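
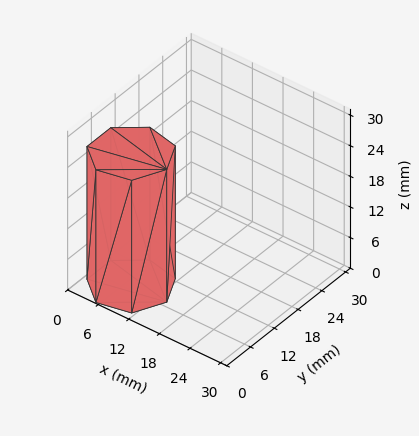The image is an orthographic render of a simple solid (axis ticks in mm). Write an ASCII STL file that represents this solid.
Reading the render: the shape is a regular 7-sided prism (a cylinder approximated with 7 flat sides), circumscribed radius ≈ 7 mm, height ≈ 26 mm (dimensions read to the nearest mm from the axis ticks). For the STL, each face is triangulated and given an outward normal.

solid part
  facet normal 0.0000 0.0000 -1.0000
    outer loop
      vertex 5.4 13.8 0.0
      vertex 11.4 12.5 0.0
      vertex 14.0 7.0 0.0
    endloop
  endfacet
  facet normal 0.0000 0.0000 -1.0000
    outer loop
      vertex 0.7 10.0 0.0
      vertex 5.4 13.8 0.0
      vertex 14.0 7.0 0.0
    endloop
  endfacet
  facet normal 0.0000 0.0000 -1.0000
    outer loop
      vertex 0.7 4.0 0.0
      vertex 0.7 10.0 0.0
      vertex 14.0 7.0 0.0
    endloop
  endfacet
  facet normal 0.0000 0.0000 -1.0000
    outer loop
      vertex 5.4 0.2 0.0
      vertex 0.7 4.0 0.0
      vertex 14.0 7.0 0.0
    endloop
  endfacet
  facet normal 0.0000 0.0000 -1.0000
    outer loop
      vertex 11.4 1.5 0.0
      vertex 5.4 0.2 0.0
      vertex 14.0 7.0 0.0
    endloop
  endfacet
  facet normal 0.0000 0.0000 1.0000
    outer loop
      vertex 14.0 7.0 26.0
      vertex 11.4 12.5 26.0
      vertex 5.4 13.8 26.0
    endloop
  endfacet
  facet normal 0.0000 0.0000 1.0000
    outer loop
      vertex 14.0 7.0 26.0
      vertex 5.4 13.8 26.0
      vertex 0.7 10.0 26.0
    endloop
  endfacet
  facet normal 0.0000 0.0000 1.0000
    outer loop
      vertex 14.0 7.0 26.0
      vertex 0.7 10.0 26.0
      vertex 0.7 4.0 26.0
    endloop
  endfacet
  facet normal 0.0000 0.0000 1.0000
    outer loop
      vertex 14.0 7.0 26.0
      vertex 0.7 4.0 26.0
      vertex 5.4 0.2 26.0
    endloop
  endfacet
  facet normal 0.0000 0.0000 1.0000
    outer loop
      vertex 14.0 7.0 26.0
      vertex 5.4 0.2 26.0
      vertex 11.4 1.5 26.0
    endloop
  endfacet
  facet normal 0.9041 0.4274 0.0000
    outer loop
      vertex 14.0 7.0 0.0
      vertex 11.4 12.5 0.0
      vertex 11.4 12.5 26.0
    endloop
  endfacet
  facet normal 0.9041 0.4274 0.0000
    outer loop
      vertex 14.0 7.0 0.0
      vertex 11.4 12.5 26.0
      vertex 14.0 7.0 26.0
    endloop
  endfacet
  facet normal 0.2118 0.9773 0.0000
    outer loop
      vertex 11.4 12.5 0.0
      vertex 5.4 13.8 0.0
      vertex 5.4 13.8 26.0
    endloop
  endfacet
  facet normal 0.2118 0.9773 0.0000
    outer loop
      vertex 11.4 12.5 0.0
      vertex 5.4 13.8 26.0
      vertex 11.4 12.5 26.0
    endloop
  endfacet
  facet normal -0.6287 0.7776 0.0000
    outer loop
      vertex 5.4 13.8 0.0
      vertex 0.7 10.0 0.0
      vertex 0.7 10.0 26.0
    endloop
  endfacet
  facet normal -0.6287 0.7776 0.0000
    outer loop
      vertex 5.4 13.8 0.0
      vertex 0.7 10.0 26.0
      vertex 5.4 13.8 26.0
    endloop
  endfacet
  facet normal -1.0000 0.0000 0.0000
    outer loop
      vertex 0.7 10.0 0.0
      vertex 0.7 4.0 0.0
      vertex 0.7 4.0 26.0
    endloop
  endfacet
  facet normal -1.0000 0.0000 0.0000
    outer loop
      vertex 0.7 10.0 0.0
      vertex 0.7 4.0 26.0
      vertex 0.7 10.0 26.0
    endloop
  endfacet
  facet normal -0.6287 -0.7776 0.0000
    outer loop
      vertex 0.7 4.0 0.0
      vertex 5.4 0.2 0.0
      vertex 5.4 0.2 26.0
    endloop
  endfacet
  facet normal -0.6287 -0.7776 0.0000
    outer loop
      vertex 0.7 4.0 0.0
      vertex 5.4 0.2 26.0
      vertex 0.7 4.0 26.0
    endloop
  endfacet
  facet normal 0.2118 -0.9773 0.0000
    outer loop
      vertex 5.4 0.2 0.0
      vertex 11.4 1.5 0.0
      vertex 11.4 1.5 26.0
    endloop
  endfacet
  facet normal 0.2118 -0.9773 0.0000
    outer loop
      vertex 5.4 0.2 0.0
      vertex 11.4 1.5 26.0
      vertex 5.4 0.2 26.0
    endloop
  endfacet
  facet normal 0.9041 -0.4274 0.0000
    outer loop
      vertex 11.4 1.5 0.0
      vertex 14.0 7.0 0.0
      vertex 14.0 7.0 26.0
    endloop
  endfacet
  facet normal 0.9041 -0.4274 0.0000
    outer loop
      vertex 11.4 1.5 0.0
      vertex 14.0 7.0 26.0
      vertex 11.4 1.5 26.0
    endloop
  endfacet
endsolid part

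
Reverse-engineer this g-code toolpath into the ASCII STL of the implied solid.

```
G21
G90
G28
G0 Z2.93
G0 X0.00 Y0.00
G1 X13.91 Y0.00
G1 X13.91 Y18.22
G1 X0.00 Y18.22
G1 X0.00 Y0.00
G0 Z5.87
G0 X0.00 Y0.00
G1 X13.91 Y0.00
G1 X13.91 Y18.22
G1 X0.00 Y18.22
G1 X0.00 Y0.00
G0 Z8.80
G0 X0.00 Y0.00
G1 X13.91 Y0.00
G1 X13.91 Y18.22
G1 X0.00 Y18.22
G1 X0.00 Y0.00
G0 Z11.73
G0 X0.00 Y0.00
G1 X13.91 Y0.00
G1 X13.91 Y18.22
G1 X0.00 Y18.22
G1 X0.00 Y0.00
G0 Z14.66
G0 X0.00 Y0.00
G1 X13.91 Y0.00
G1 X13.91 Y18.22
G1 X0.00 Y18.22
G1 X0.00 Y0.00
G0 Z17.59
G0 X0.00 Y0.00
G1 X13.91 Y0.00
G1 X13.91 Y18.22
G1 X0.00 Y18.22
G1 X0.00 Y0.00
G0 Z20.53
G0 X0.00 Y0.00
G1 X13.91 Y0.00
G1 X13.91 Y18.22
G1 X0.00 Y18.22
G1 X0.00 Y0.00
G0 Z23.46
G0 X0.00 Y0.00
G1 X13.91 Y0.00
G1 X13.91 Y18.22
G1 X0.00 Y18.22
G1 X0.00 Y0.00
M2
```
solid part
  facet normal 0.0000 0.0000 -1.0000
    outer loop
      vertex 13.91 18.22 0.00
      vertex 13.91 0.00 0.00
      vertex 0.00 0.00 0.00
    endloop
  endfacet
  facet normal 0.0000 0.0000 -1.0000
    outer loop
      vertex 0.00 18.22 0.00
      vertex 13.91 18.22 0.00
      vertex 0.00 0.00 0.00
    endloop
  endfacet
  facet normal 0.0000 0.0000 1.0000
    outer loop
      vertex 0.00 0.00 23.46
      vertex 13.91 0.00 23.46
      vertex 13.91 18.22 23.46
    endloop
  endfacet
  facet normal 0.0000 0.0000 1.0000
    outer loop
      vertex 0.00 0.00 23.46
      vertex 13.91 18.22 23.46
      vertex 0.00 18.22 23.46
    endloop
  endfacet
  facet normal 0.0000 -1.0000 0.0000
    outer loop
      vertex 0.00 0.00 0.00
      vertex 13.91 0.00 0.00
      vertex 13.91 0.00 23.46
    endloop
  endfacet
  facet normal 0.0000 -1.0000 0.0000
    outer loop
      vertex 0.00 0.00 0.00
      vertex 13.91 0.00 23.46
      vertex 0.00 0.00 23.46
    endloop
  endfacet
  facet normal 0.0000 1.0000 0.0000
    outer loop
      vertex 13.91 18.22 23.46
      vertex 13.91 18.22 0.00
      vertex 0.00 18.22 0.00
    endloop
  endfacet
  facet normal 0.0000 1.0000 0.0000
    outer loop
      vertex 0.00 18.22 23.46
      vertex 13.91 18.22 23.46
      vertex 0.00 18.22 0.00
    endloop
  endfacet
  facet normal -1.0000 0.0000 0.0000
    outer loop
      vertex 0.00 18.22 23.46
      vertex 0.00 18.22 0.00
      vertex 0.00 0.00 0.00
    endloop
  endfacet
  facet normal -1.0000 0.0000 0.0000
    outer loop
      vertex 0.00 0.00 23.46
      vertex 0.00 18.22 23.46
      vertex 0.00 0.00 0.00
    endloop
  endfacet
  facet normal 1.0000 0.0000 0.0000
    outer loop
      vertex 13.91 0.00 0.00
      vertex 13.91 18.22 0.00
      vertex 13.91 18.22 23.46
    endloop
  endfacet
  facet normal 1.0000 0.0000 0.0000
    outer loop
      vertex 13.91 0.00 0.00
      vertex 13.91 18.22 23.46
      vertex 13.91 0.00 23.46
    endloop
  endfacet
endsolid part

The G0 Z moves step by Δz≈2.93 mm. Every layer's G1 loop is the same polygon, so the solid is a straight extrusion of it from z=0 to z≈23.5. Closing with flat bottom and top caps and triangulating gives 12 facets — a rectangular box, roughly 13.9 × 18.2 mm footprint and 23.5 mm tall.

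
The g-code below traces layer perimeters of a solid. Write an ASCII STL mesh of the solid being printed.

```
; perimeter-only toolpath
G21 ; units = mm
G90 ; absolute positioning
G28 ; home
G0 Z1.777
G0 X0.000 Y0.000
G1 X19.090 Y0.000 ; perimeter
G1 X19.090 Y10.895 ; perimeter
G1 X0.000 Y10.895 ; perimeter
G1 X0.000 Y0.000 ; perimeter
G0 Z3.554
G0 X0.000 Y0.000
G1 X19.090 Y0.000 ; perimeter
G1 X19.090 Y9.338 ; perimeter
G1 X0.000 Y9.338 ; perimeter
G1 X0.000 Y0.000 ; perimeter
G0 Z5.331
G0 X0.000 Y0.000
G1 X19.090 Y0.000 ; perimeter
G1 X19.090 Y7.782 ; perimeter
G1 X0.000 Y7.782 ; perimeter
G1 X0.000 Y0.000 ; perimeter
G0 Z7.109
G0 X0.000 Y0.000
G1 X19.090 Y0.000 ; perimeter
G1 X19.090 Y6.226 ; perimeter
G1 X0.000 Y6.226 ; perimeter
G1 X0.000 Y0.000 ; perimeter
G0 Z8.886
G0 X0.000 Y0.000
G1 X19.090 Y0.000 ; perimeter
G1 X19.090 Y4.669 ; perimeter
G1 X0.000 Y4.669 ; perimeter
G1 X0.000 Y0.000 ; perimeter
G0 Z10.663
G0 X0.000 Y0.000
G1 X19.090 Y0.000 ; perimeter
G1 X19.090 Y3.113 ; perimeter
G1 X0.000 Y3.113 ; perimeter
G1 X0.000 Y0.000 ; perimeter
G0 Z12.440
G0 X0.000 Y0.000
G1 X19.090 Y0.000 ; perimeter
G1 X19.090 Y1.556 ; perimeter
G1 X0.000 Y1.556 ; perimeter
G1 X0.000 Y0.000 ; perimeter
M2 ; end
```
solid part
  facet normal 0.0000 0.0000 -1.0000
    outer loop
      vertex 19.090 12.451 0.000
      vertex 19.090 0.000 0.000
      vertex 0.000 0.000 0.000
    endloop
  endfacet
  facet normal 0.0000 0.0000 -1.0000
    outer loop
      vertex 0.000 12.451 0.000
      vertex 19.090 12.451 0.000
      vertex 0.000 0.000 0.000
    endloop
  endfacet
  facet normal 0.0000 -1.0000 0.0000
    outer loop
      vertex 0.000 0.000 0.000
      vertex 19.090 0.000 0.000
      vertex 19.090 0.000 14.217
    endloop
  endfacet
  facet normal 0.0000 -1.0000 0.0000
    outer loop
      vertex 0.000 0.000 0.000
      vertex 19.090 0.000 14.217
      vertex 0.000 0.000 14.217
    endloop
  endfacet
  facet normal 0.0000 0.7523 0.6588
    outer loop
      vertex 0.000 0.000 14.217
      vertex 19.090 0.000 14.217
      vertex 19.090 12.451 0.000
    endloop
  endfacet
  facet normal 0.0000 0.7523 0.6588
    outer loop
      vertex 0.000 0.000 14.217
      vertex 19.090 12.451 0.000
      vertex 0.000 12.451 0.000
    endloop
  endfacet
  facet normal -1.0000 0.0000 0.0000
    outer loop
      vertex 0.000 0.000 14.217
      vertex 0.000 12.451 0.000
      vertex 0.000 0.000 0.000
    endloop
  endfacet
  facet normal 1.0000 0.0000 0.0000
    outer loop
      vertex 19.090 0.000 0.000
      vertex 19.090 12.451 0.000
      vertex 19.090 0.000 14.217
    endloop
  endfacet
endsolid part

The G0 Z moves step by Δz≈1.777 mm. The G1 loops shrink linearly with z, so the solid tapers from its base footprint up to z≈14.2. Closing with a flat bottom cap and the tapered top and triangulating gives 8 facets — a wedge (ramp): 19.1 × 12.5 mm base, rising to 14.2 mm along the y=0 edge and sloping linearly to z=0 at y=12.5.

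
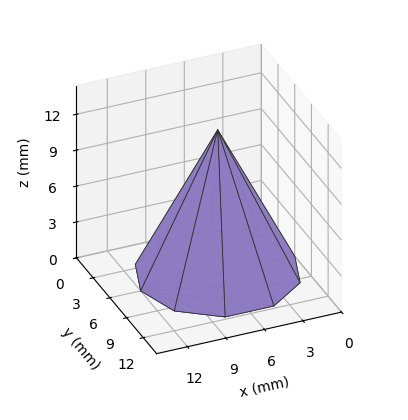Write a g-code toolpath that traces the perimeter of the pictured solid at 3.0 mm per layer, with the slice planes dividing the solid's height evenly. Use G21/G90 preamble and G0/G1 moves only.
Reading the render: the shape is a regular 10-sided pyramid, base circumscribed radius ≈ 6 mm, apex at z ≈ 12 mm (dimensions read to the nearest mm from the axis ticks). For the g-code, the solid's height is divided into equal slices at the stated Δz and each level perimeter traced with G1 moves after a G0 lift.

; perimeter-only toolpath
G21 ; units = mm
G90 ; absolute positioning
G28 ; home
; layer 1
G0 Z3.0
G0 X10.5 Y6.0
G1 X9.7 Y8.6
G1 X7.4 Y10.3
G1 X4.6 Y10.3
G1 X2.3 Y8.6
G1 X1.5 Y6.0
G1 X2.3 Y3.4
G1 X4.6 Y1.7
G1 X7.4 Y1.7
G1 X9.7 Y3.4
G1 X10.5 Y6.0
; layer 2
G0 Z6.0
G0 X9.0 Y6.0
G1 X8.4 Y7.8
G1 X7.0 Y8.8
G1 X5.0 Y8.8
G1 X3.5 Y7.8
G1 X3.0 Y6.0
G1 X3.5 Y4.2
G1 X5.0 Y3.1
G1 X7.0 Y3.1
G1 X8.4 Y4.2
G1 X9.0 Y6.0
; layer 3
G0 Z9.0
G0 X7.5 Y6.0
G1 X7.2 Y6.9
G1 X6.5 Y7.4
G1 X5.5 Y7.4
G1 X4.8 Y6.9
G1 X4.5 Y6.0
G1 X4.8 Y5.1
G1 X5.5 Y4.6
G1 X6.5 Y4.6
G1 X7.2 Y5.1
G1 X7.5 Y6.0
M2 ; end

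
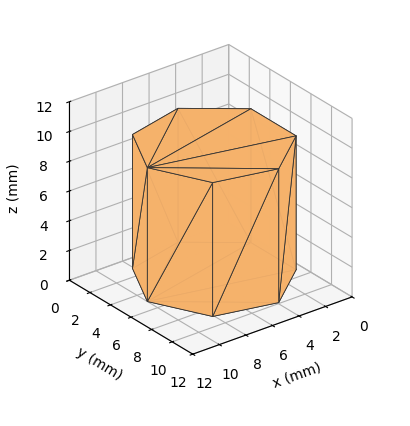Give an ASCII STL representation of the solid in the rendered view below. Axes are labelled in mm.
Reading the render: the shape is a regular 7-sided prism (a cylinder approximated with 7 flat sides), circumscribed radius ≈ 5 mm, height ≈ 9 mm (dimensions read to the nearest mm from the axis ticks). For the STL, each face is triangulated and given an outward normal.

solid part
  facet normal 0.0000 0.0000 -1.0000
    outer loop
      vertex 3.9 9.9 0.0
      vertex 8.1 8.9 0.0
      vertex 10.0 5.0 0.0
    endloop
  endfacet
  facet normal 0.0000 0.0000 -1.0000
    outer loop
      vertex 0.5 7.2 0.0
      vertex 3.9 9.9 0.0
      vertex 10.0 5.0 0.0
    endloop
  endfacet
  facet normal 0.0000 0.0000 -1.0000
    outer loop
      vertex 0.5 2.8 0.0
      vertex 0.5 7.2 0.0
      vertex 10.0 5.0 0.0
    endloop
  endfacet
  facet normal 0.0000 0.0000 -1.0000
    outer loop
      vertex 3.9 0.1 0.0
      vertex 0.5 2.8 0.0
      vertex 10.0 5.0 0.0
    endloop
  endfacet
  facet normal 0.0000 0.0000 -1.0000
    outer loop
      vertex 8.1 1.1 0.0
      vertex 3.9 0.1 0.0
      vertex 10.0 5.0 0.0
    endloop
  endfacet
  facet normal 0.0000 0.0000 1.0000
    outer loop
      vertex 10.0 5.0 9.0
      vertex 8.1 8.9 9.0
      vertex 3.9 9.9 9.0
    endloop
  endfacet
  facet normal 0.0000 0.0000 1.0000
    outer loop
      vertex 10.0 5.0 9.0
      vertex 3.9 9.9 9.0
      vertex 0.5 7.2 9.0
    endloop
  endfacet
  facet normal 0.0000 0.0000 1.0000
    outer loop
      vertex 10.0 5.0 9.0
      vertex 0.5 7.2 9.0
      vertex 0.5 2.8 9.0
    endloop
  endfacet
  facet normal 0.0000 0.0000 1.0000
    outer loop
      vertex 10.0 5.0 9.0
      vertex 0.5 2.8 9.0
      vertex 3.9 0.1 9.0
    endloop
  endfacet
  facet normal 0.0000 0.0000 1.0000
    outer loop
      vertex 10.0 5.0 9.0
      vertex 3.9 0.1 9.0
      vertex 8.1 1.1 9.0
    endloop
  endfacet
  facet normal 0.8990 0.4380 0.0000
    outer loop
      vertex 10.0 5.0 0.0
      vertex 8.1 8.9 0.0
      vertex 8.1 8.9 9.0
    endloop
  endfacet
  facet normal 0.8990 0.4380 0.0000
    outer loop
      vertex 10.0 5.0 0.0
      vertex 8.1 8.9 9.0
      vertex 10.0 5.0 9.0
    endloop
  endfacet
  facet normal 0.2316 0.9728 0.0000
    outer loop
      vertex 8.1 8.9 0.0
      vertex 3.9 9.9 0.0
      vertex 3.9 9.9 9.0
    endloop
  endfacet
  facet normal 0.2316 0.9728 0.0000
    outer loop
      vertex 8.1 8.9 0.0
      vertex 3.9 9.9 9.0
      vertex 8.1 8.9 9.0
    endloop
  endfacet
  facet normal -0.6219 0.7831 0.0000
    outer loop
      vertex 3.9 9.9 0.0
      vertex 0.5 7.2 0.0
      vertex 0.5 7.2 9.0
    endloop
  endfacet
  facet normal -0.6219 0.7831 0.0000
    outer loop
      vertex 3.9 9.9 0.0
      vertex 0.5 7.2 9.0
      vertex 3.9 9.9 9.0
    endloop
  endfacet
  facet normal -1.0000 0.0000 0.0000
    outer loop
      vertex 0.5 7.2 0.0
      vertex 0.5 2.8 0.0
      vertex 0.5 2.8 9.0
    endloop
  endfacet
  facet normal -1.0000 0.0000 0.0000
    outer loop
      vertex 0.5 7.2 0.0
      vertex 0.5 2.8 9.0
      vertex 0.5 7.2 9.0
    endloop
  endfacet
  facet normal -0.6219 -0.7831 0.0000
    outer loop
      vertex 0.5 2.8 0.0
      vertex 3.9 0.1 0.0
      vertex 3.9 0.1 9.0
    endloop
  endfacet
  facet normal -0.6219 -0.7831 0.0000
    outer loop
      vertex 0.5 2.8 0.0
      vertex 3.9 0.1 9.0
      vertex 0.5 2.8 9.0
    endloop
  endfacet
  facet normal 0.2316 -0.9728 0.0000
    outer loop
      vertex 3.9 0.1 0.0
      vertex 8.1 1.1 0.0
      vertex 8.1 1.1 9.0
    endloop
  endfacet
  facet normal 0.2316 -0.9728 0.0000
    outer loop
      vertex 3.9 0.1 0.0
      vertex 8.1 1.1 9.0
      vertex 3.9 0.1 9.0
    endloop
  endfacet
  facet normal 0.8990 -0.4380 0.0000
    outer loop
      vertex 8.1 1.1 0.0
      vertex 10.0 5.0 0.0
      vertex 10.0 5.0 9.0
    endloop
  endfacet
  facet normal 0.8990 -0.4380 0.0000
    outer loop
      vertex 8.1 1.1 0.0
      vertex 10.0 5.0 9.0
      vertex 8.1 1.1 9.0
    endloop
  endfacet
endsolid part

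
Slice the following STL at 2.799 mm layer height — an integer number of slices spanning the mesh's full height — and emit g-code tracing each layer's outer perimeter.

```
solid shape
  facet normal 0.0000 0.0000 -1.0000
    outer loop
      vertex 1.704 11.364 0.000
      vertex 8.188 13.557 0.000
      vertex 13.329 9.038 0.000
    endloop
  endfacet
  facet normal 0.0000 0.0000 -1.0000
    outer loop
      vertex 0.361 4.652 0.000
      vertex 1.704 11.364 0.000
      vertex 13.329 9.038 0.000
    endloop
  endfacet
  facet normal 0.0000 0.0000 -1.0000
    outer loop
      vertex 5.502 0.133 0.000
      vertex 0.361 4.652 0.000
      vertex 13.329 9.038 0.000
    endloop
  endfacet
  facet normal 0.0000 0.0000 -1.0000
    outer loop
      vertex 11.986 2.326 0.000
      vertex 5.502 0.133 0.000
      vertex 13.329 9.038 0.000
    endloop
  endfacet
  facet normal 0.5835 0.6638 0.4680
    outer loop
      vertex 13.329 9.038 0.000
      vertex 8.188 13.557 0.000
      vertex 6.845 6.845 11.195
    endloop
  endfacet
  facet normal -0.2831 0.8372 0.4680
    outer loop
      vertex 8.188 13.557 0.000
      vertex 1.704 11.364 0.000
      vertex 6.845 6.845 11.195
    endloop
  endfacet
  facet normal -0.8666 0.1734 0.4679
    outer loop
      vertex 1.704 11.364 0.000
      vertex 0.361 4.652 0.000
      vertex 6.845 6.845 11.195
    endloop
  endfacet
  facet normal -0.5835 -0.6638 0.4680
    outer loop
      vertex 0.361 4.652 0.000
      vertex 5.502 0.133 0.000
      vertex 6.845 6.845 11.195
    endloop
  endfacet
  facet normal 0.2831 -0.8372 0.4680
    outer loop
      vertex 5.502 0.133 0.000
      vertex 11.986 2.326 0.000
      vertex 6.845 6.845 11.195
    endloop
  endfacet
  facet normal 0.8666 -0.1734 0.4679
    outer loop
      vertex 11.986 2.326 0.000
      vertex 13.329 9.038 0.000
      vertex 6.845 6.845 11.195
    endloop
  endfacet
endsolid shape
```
; perimeter-only toolpath
G21 ; units = mm
G90 ; absolute positioning
G28 ; home
; layer 1
G0 Z2.799
G0 X11.708 Y8.490
G1 X7.852 Y11.879
G1 X2.989 Y10.234
G1 X1.982 Y5.200
G1 X5.838 Y1.811
G1 X10.701 Y3.456
G1 X11.708 Y8.490
; layer 2
G0 Z5.598
G0 X10.087 Y7.941
G1 X7.517 Y10.201
G1 X4.274 Y9.104
G1 X3.603 Y5.748
G1 X6.173 Y3.489
G1 X9.415 Y4.585
G1 X10.087 Y7.941
; layer 3
G0 Z8.396
G0 X8.466 Y7.393
G1 X7.181 Y8.523
G1 X5.560 Y7.975
G1 X5.224 Y6.297
G1 X6.509 Y5.167
G1 X8.130 Y5.715
G1 X8.466 Y7.393
M2 ; end

The solid is a regular 6-sided pyramid, base circumscribed radius ≈ 6.84 mm, apex at z ≈ 11.2 mm. Slicing at Δz = 2.799 mm — 4 equal slices spanning the solid's height, so layer i sits at z = i·h/4 — gives 3 non-empty perimeters. Each is a 6-segment closed polygon; G0 lifts to the layer z and rapids to the start vertex, then G1 traces the edges. The cross-section shrinks linearly with z (the slice at the apex is degenerate and omitted).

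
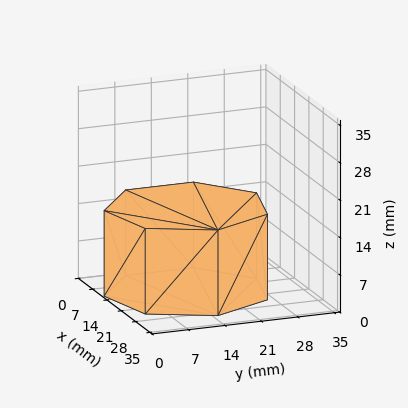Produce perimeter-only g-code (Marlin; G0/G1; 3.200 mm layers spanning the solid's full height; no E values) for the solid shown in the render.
Reading the render: the shape is a regular 7-sided prism (a cylinder approximated with 7 flat sides), circumscribed radius ≈ 15 mm, height ≈ 16 mm (dimensions read to the nearest mm from the axis ticks). For the g-code, the solid's height is divided into equal slices at the stated Δz and each level perimeter traced with G1 moves after a G0 lift.

; perimeter-only toolpath
G21 ; units = mm
G90 ; absolute positioning
G28 ; home
; layer 1
G0 Z3.200
G0 X30.000 Y15.000
G1 X24.352 Y26.727
G1 X11.662 Y29.624
G1 X1.485 Y21.508
G1 X1.485 Y8.492
G1 X11.662 Y0.376
G1 X24.352 Y3.273
G1 X30.000 Y15.000
; layer 2
G0 Z6.400
G0 X30.000 Y15.000
G1 X24.352 Y26.727
G1 X11.662 Y29.624
G1 X1.485 Y21.508
G1 X1.485 Y8.492
G1 X11.662 Y0.376
G1 X24.352 Y3.273
G1 X30.000 Y15.000
; layer 3
G0 Z9.600
G0 X30.000 Y15.000
G1 X24.352 Y26.727
G1 X11.662 Y29.624
G1 X1.485 Y21.508
G1 X1.485 Y8.492
G1 X11.662 Y0.376
G1 X24.352 Y3.273
G1 X30.000 Y15.000
; layer 4
G0 Z12.800
G0 X30.000 Y15.000
G1 X24.352 Y26.727
G1 X11.662 Y29.624
G1 X1.485 Y21.508
G1 X1.485 Y8.492
G1 X11.662 Y0.376
G1 X24.352 Y3.273
G1 X30.000 Y15.000
; layer 5
G0 Z16.000
G0 X30.000 Y15.000
G1 X24.352 Y26.727
G1 X11.662 Y29.624
G1 X1.485 Y21.508
G1 X1.485 Y8.492
G1 X11.662 Y0.376
G1 X24.352 Y3.273
G1 X30.000 Y15.000
M2 ; end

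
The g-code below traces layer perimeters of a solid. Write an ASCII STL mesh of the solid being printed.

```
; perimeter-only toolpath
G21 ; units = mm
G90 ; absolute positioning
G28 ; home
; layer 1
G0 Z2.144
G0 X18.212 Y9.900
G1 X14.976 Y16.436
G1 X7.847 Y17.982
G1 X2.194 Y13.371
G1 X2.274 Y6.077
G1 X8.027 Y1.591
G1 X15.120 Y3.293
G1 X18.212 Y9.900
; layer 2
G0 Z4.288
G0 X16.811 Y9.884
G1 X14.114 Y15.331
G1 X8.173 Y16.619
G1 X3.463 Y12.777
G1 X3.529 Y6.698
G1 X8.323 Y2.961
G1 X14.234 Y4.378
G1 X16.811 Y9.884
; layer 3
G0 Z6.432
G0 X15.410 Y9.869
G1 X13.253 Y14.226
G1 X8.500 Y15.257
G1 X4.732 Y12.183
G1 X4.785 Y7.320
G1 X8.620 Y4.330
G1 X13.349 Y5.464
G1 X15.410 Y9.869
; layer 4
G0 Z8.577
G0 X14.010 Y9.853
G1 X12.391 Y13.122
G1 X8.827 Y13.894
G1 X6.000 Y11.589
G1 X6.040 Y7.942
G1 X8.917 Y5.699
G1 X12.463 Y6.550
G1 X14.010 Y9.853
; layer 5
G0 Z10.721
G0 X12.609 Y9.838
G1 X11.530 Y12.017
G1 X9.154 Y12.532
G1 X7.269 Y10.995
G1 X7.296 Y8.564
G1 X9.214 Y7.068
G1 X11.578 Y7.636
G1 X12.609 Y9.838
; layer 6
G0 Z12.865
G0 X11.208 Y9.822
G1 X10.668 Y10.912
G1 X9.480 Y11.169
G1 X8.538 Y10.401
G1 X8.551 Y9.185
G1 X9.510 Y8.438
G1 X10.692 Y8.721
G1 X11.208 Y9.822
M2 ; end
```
solid part
  facet normal 0.0000 0.0000 -1.0000
    outer loop
      vertex 7.520 19.344 0.000
      vertex 15.837 17.541 0.000
      vertex 19.613 9.915 0.000
    endloop
  endfacet
  facet normal 0.0000 0.0000 -1.0000
    outer loop
      vertex 0.925 13.965 0.000
      vertex 7.520 19.344 0.000
      vertex 19.613 9.915 0.000
    endloop
  endfacet
  facet normal 0.0000 0.0000 -1.0000
    outer loop
      vertex 1.018 5.455 0.000
      vertex 0.925 13.965 0.000
      vertex 19.613 9.915 0.000
    endloop
  endfacet
  facet normal 0.0000 0.0000 -1.0000
    outer loop
      vertex 7.730 0.222 0.000
      vertex 1.018 5.455 0.000
      vertex 19.613 9.915 0.000
    endloop
  endfacet
  facet normal 0.0000 0.0000 -1.0000
    outer loop
      vertex 16.005 2.207 0.000
      vertex 7.730 0.222 0.000
      vertex 19.613 9.915 0.000
    endloop
  endfacet
  facet normal 0.7723 0.3824 0.5073
    outer loop
      vertex 19.613 9.915 0.000
      vertex 15.837 17.541 0.000
      vertex 9.807 9.807 15.009
    endloop
  endfacet
  facet normal 0.1826 0.8422 0.5073
    outer loop
      vertex 15.837 17.541 0.000
      vertex 7.520 19.344 0.000
      vertex 9.807 9.807 15.009
    endloop
  endfacet
  facet normal -0.5447 0.6678 0.5073
    outer loop
      vertex 7.520 19.344 0.000
      vertex 0.925 13.965 0.000
      vertex 9.807 9.807 15.009
    endloop
  endfacet
  facet normal -0.8617 -0.0094 0.5073
    outer loop
      vertex 0.925 13.965 0.000
      vertex 1.018 5.455 0.000
      vertex 9.807 9.807 15.009
    endloop
  endfacet
  facet normal -0.5299 -0.6796 0.5073
    outer loop
      vertex 1.018 5.455 0.000
      vertex 7.730 0.222 0.000
      vertex 9.807 9.807 15.009
    endloop
  endfacet
  facet normal 0.2010 -0.8380 0.5073
    outer loop
      vertex 7.730 0.222 0.000
      vertex 16.005 2.207 0.000
      vertex 9.807 9.807 15.009
    endloop
  endfacet
  facet normal 0.7805 -0.3653 0.5073
    outer loop
      vertex 16.005 2.207 0.000
      vertex 19.613 9.915 0.000
      vertex 9.807 9.807 15.009
    endloop
  endfacet
endsolid part

The G0 Z moves step by Δz≈2.144 mm. The G1 loops shrink linearly with z, so the solid tapers from its base footprint up to z≈15. Closing with a flat bottom cap and the tapered top and triangulating gives 12 facets — a regular 7-sided pyramid, base circumscribed radius ≈ 9.81 mm, apex at z ≈ 15 mm.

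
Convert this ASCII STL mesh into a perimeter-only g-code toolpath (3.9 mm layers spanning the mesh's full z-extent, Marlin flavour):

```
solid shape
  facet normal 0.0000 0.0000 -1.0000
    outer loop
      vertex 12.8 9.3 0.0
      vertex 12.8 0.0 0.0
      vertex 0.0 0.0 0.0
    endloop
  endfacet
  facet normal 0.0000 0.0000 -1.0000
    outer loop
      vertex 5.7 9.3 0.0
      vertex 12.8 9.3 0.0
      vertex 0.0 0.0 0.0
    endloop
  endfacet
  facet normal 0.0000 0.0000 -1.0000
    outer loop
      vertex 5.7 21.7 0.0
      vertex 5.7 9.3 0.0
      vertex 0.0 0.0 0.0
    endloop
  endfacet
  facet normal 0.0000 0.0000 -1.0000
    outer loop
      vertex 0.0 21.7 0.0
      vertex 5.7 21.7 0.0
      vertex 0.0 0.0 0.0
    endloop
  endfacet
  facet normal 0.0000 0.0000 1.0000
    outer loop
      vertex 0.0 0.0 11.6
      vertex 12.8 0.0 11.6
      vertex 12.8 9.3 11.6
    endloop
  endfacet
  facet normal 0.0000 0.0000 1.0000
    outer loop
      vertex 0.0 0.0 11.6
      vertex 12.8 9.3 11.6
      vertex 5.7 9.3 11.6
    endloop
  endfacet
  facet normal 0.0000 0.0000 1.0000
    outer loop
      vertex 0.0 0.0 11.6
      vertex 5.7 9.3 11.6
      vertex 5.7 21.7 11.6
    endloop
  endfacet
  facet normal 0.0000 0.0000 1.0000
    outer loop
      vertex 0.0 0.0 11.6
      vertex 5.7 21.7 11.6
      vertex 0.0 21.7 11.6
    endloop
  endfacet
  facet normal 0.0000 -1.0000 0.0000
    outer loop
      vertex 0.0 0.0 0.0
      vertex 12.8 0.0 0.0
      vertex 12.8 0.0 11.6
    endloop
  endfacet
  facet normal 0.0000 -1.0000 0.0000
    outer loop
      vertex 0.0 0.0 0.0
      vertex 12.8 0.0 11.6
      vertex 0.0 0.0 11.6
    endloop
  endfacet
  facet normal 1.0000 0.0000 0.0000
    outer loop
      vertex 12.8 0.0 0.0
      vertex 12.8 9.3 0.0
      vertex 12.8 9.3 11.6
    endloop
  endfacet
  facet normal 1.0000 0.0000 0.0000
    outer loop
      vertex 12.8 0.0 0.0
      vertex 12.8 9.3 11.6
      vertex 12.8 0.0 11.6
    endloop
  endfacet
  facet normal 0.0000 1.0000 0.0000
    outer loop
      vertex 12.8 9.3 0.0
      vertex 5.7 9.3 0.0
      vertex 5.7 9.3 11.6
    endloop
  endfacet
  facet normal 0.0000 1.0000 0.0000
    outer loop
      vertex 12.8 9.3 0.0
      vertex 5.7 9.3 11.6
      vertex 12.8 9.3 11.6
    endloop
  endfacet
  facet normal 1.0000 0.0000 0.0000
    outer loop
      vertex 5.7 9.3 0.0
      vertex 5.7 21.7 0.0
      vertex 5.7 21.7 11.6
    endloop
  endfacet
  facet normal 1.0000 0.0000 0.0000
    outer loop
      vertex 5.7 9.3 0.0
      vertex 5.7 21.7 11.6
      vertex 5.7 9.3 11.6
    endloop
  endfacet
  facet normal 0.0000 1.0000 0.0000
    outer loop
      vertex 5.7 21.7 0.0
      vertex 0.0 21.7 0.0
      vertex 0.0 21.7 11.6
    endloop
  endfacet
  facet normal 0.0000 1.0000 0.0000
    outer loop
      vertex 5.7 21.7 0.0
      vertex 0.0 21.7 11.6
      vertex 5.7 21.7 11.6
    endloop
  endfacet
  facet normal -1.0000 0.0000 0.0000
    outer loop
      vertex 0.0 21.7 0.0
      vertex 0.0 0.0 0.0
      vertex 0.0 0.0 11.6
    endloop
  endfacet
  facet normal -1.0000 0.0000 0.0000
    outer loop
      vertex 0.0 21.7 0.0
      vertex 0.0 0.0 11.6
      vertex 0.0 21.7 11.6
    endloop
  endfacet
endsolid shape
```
; perimeter-only toolpath
G21 ; units = mm
G90 ; absolute positioning
G28 ; home
; layer 1
G0 Z3.9
G0 X0.0 Y0.0
G1 X12.8 Y0.0
G1 X12.8 Y9.3
G1 X5.7 Y9.3
G1 X5.7 Y21.7
G1 X0.0 Y21.7
G1 X0.0 Y0.0
; layer 2
G0 Z7.7
G0 X0.0 Y0.0
G1 X12.8 Y0.0
G1 X12.8 Y9.3
G1 X5.7 Y9.3
G1 X5.7 Y21.7
G1 X0.0 Y21.7
G1 X0.0 Y0.0
; layer 3
G0 Z11.6
G0 X0.0 Y0.0
G1 X12.8 Y0.0
G1 X12.8 Y9.3
G1 X5.7 Y9.3
G1 X5.7 Y21.7
G1 X0.0 Y21.7
G1 X0.0 Y0.0
M2 ; end

The solid is an L-shaped prism: outer 12.8 × 21.7 mm, arm thicknesses ≈ 9.3 mm (horizontal) and 5.7 mm (vertical), extruded 11.6 mm in z. Slicing at Δz = 3.9 mm — 3 equal slices spanning the solid's height, so layer i sits at z = i·h/3 — gives 3 non-empty perimeters. Each is a 6-segment closed polygon; G0 lifts to the layer z and rapids to the start vertex, then G1 traces the edges.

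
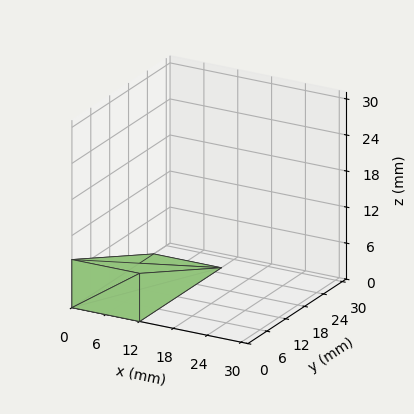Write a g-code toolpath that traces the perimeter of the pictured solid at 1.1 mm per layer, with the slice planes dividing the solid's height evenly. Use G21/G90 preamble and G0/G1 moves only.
Reading the render: the shape is a wedge (ramp): 12 × 26 mm base, rising to 8 mm along the y=0 edge and sloping linearly to z=0 at y=26 (dimensions read to the nearest mm from the axis ticks). For the g-code, the solid's height is divided into equal slices at the stated Δz and each level perimeter traced with G1 moves after a G0 lift.

; perimeter-only toolpath
G21 ; units = mm
G90 ; absolute positioning
G28 ; home
; layer 1
G0 Z1.1
G0 X0.0 Y0.0
G1 X12.0 Y0.0
G1 X12.0 Y22.3
G1 X0.0 Y22.3
G1 X0.0 Y0.0
; layer 2
G0 Z2.3
G0 X0.0 Y0.0
G1 X12.0 Y0.0
G1 X12.0 Y18.6
G1 X0.0 Y18.6
G1 X0.0 Y0.0
; layer 3
G0 Z3.4
G0 X0.0 Y0.0
G1 X12.0 Y0.0
G1 X12.0 Y14.9
G1 X0.0 Y14.9
G1 X0.0 Y0.0
; layer 4
G0 Z4.6
G0 X0.0 Y0.0
G1 X12.0 Y0.0
G1 X12.0 Y11.1
G1 X0.0 Y11.1
G1 X0.0 Y0.0
; layer 5
G0 Z5.7
G0 X0.0 Y0.0
G1 X12.0 Y0.0
G1 X12.0 Y7.4
G1 X0.0 Y7.4
G1 X0.0 Y0.0
; layer 6
G0 Z6.9
G0 X0.0 Y0.0
G1 X12.0 Y0.0
G1 X12.0 Y3.7
G1 X0.0 Y3.7
G1 X0.0 Y0.0
M2 ; end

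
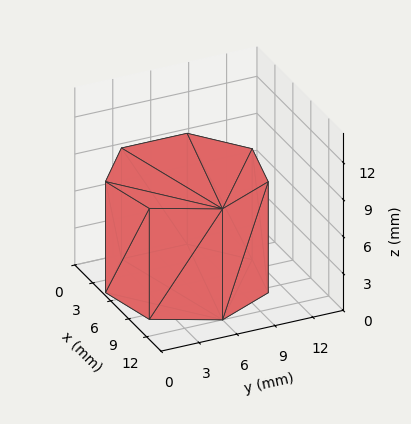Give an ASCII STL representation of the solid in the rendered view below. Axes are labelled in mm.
Reading the render: the shape is a regular 7-sided prism (a cylinder approximated with 7 flat sides), circumscribed radius ≈ 6 mm, height ≈ 9 mm (dimensions read to the nearest mm from the axis ticks). For the STL, each face is triangulated and given an outward normal.

solid part
  facet normal 0.0000 0.0000 -1.0000
    outer loop
      vertex 4.7 11.8 0.0
      vertex 9.7 10.7 0.0
      vertex 12.0 6.0 0.0
    endloop
  endfacet
  facet normal 0.0000 0.0000 -1.0000
    outer loop
      vertex 0.6 8.6 0.0
      vertex 4.7 11.8 0.0
      vertex 12.0 6.0 0.0
    endloop
  endfacet
  facet normal 0.0000 0.0000 -1.0000
    outer loop
      vertex 0.6 3.4 0.0
      vertex 0.6 8.6 0.0
      vertex 12.0 6.0 0.0
    endloop
  endfacet
  facet normal 0.0000 0.0000 -1.0000
    outer loop
      vertex 4.7 0.2 0.0
      vertex 0.6 3.4 0.0
      vertex 12.0 6.0 0.0
    endloop
  endfacet
  facet normal 0.0000 0.0000 -1.0000
    outer loop
      vertex 9.7 1.3 0.0
      vertex 4.7 0.2 0.0
      vertex 12.0 6.0 0.0
    endloop
  endfacet
  facet normal 0.0000 0.0000 1.0000
    outer loop
      vertex 12.0 6.0 9.0
      vertex 9.7 10.7 9.0
      vertex 4.7 11.8 9.0
    endloop
  endfacet
  facet normal 0.0000 0.0000 1.0000
    outer loop
      vertex 12.0 6.0 9.0
      vertex 4.7 11.8 9.0
      vertex 0.6 8.6 9.0
    endloop
  endfacet
  facet normal 0.0000 0.0000 1.0000
    outer loop
      vertex 12.0 6.0 9.0
      vertex 0.6 8.6 9.0
      vertex 0.6 3.4 9.0
    endloop
  endfacet
  facet normal 0.0000 0.0000 1.0000
    outer loop
      vertex 12.0 6.0 9.0
      vertex 0.6 3.4 9.0
      vertex 4.7 0.2 9.0
    endloop
  endfacet
  facet normal 0.0000 0.0000 1.0000
    outer loop
      vertex 12.0 6.0 9.0
      vertex 4.7 0.2 9.0
      vertex 9.7 1.3 9.0
    endloop
  endfacet
  facet normal 0.8982 0.4396 0.0000
    outer loop
      vertex 12.0 6.0 0.0
      vertex 9.7 10.7 0.0
      vertex 9.7 10.7 9.0
    endloop
  endfacet
  facet normal 0.8982 0.4396 0.0000
    outer loop
      vertex 12.0 6.0 0.0
      vertex 9.7 10.7 9.0
      vertex 12.0 6.0 9.0
    endloop
  endfacet
  facet normal 0.2149 0.9766 0.0000
    outer loop
      vertex 9.7 10.7 0.0
      vertex 4.7 11.8 0.0
      vertex 4.7 11.8 9.0
    endloop
  endfacet
  facet normal 0.2149 0.9766 0.0000
    outer loop
      vertex 9.7 10.7 0.0
      vertex 4.7 11.8 9.0
      vertex 9.7 10.7 9.0
    endloop
  endfacet
  facet normal -0.6153 0.7883 0.0000
    outer loop
      vertex 4.7 11.8 0.0
      vertex 0.6 8.6 0.0
      vertex 0.6 8.6 9.0
    endloop
  endfacet
  facet normal -0.6153 0.7883 0.0000
    outer loop
      vertex 4.7 11.8 0.0
      vertex 0.6 8.6 9.0
      vertex 4.7 11.8 9.0
    endloop
  endfacet
  facet normal -1.0000 0.0000 0.0000
    outer loop
      vertex 0.6 8.6 0.0
      vertex 0.6 3.4 0.0
      vertex 0.6 3.4 9.0
    endloop
  endfacet
  facet normal -1.0000 0.0000 0.0000
    outer loop
      vertex 0.6 8.6 0.0
      vertex 0.6 3.4 9.0
      vertex 0.6 8.6 9.0
    endloop
  endfacet
  facet normal -0.6153 -0.7883 0.0000
    outer loop
      vertex 0.6 3.4 0.0
      vertex 4.7 0.2 0.0
      vertex 4.7 0.2 9.0
    endloop
  endfacet
  facet normal -0.6153 -0.7883 0.0000
    outer loop
      vertex 0.6 3.4 0.0
      vertex 4.7 0.2 9.0
      vertex 0.6 3.4 9.0
    endloop
  endfacet
  facet normal 0.2149 -0.9766 0.0000
    outer loop
      vertex 4.7 0.2 0.0
      vertex 9.7 1.3 0.0
      vertex 9.7 1.3 9.0
    endloop
  endfacet
  facet normal 0.2149 -0.9766 0.0000
    outer loop
      vertex 4.7 0.2 0.0
      vertex 9.7 1.3 9.0
      vertex 4.7 0.2 9.0
    endloop
  endfacet
  facet normal 0.8982 -0.4396 0.0000
    outer loop
      vertex 9.7 1.3 0.0
      vertex 12.0 6.0 0.0
      vertex 12.0 6.0 9.0
    endloop
  endfacet
  facet normal 0.8982 -0.4396 0.0000
    outer loop
      vertex 9.7 1.3 0.0
      vertex 12.0 6.0 9.0
      vertex 9.7 1.3 9.0
    endloop
  endfacet
endsolid part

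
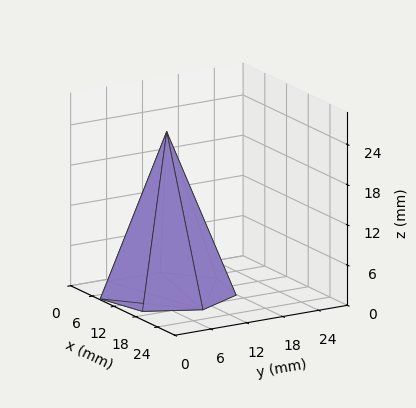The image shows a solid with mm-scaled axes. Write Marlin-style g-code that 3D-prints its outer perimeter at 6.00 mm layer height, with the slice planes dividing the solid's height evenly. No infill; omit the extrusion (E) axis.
Reading the render: the shape is a regular 7-sided pyramid, base circumscribed radius ≈ 10 mm, apex at z ≈ 24 mm (dimensions read to the nearest mm from the axis ticks). For the g-code, the solid's height is divided into equal slices at the stated Δz and each level perimeter traced with G1 moves after a G0 lift.

; perimeter-only toolpath
G21 ; units = mm
G90 ; absolute positioning
G28 ; home
; layer 1
G0 Z6.00
G0 X17.50 Y10.00
G1 X14.67 Y15.87
G1 X8.33 Y17.31
G1 X3.24 Y13.25
G1 X3.24 Y6.75
G1 X8.33 Y2.69
G1 X14.67 Y4.13
G1 X17.50 Y10.00
; layer 2
G0 Z12.00
G0 X15.00 Y10.00
G1 X13.12 Y13.91
G1 X8.88 Y14.88
G1 X5.50 Y12.17
G1 X5.50 Y7.83
G1 X8.88 Y5.12
G1 X13.12 Y6.09
G1 X15.00 Y10.00
; layer 3
G0 Z18.00
G0 X12.50 Y10.00
G1 X11.56 Y11.96
G1 X9.44 Y12.44
G1 X7.75 Y11.09
G1 X7.75 Y8.91
G1 X9.44 Y7.56
G1 X11.56 Y8.04
G1 X12.50 Y10.00
M2 ; end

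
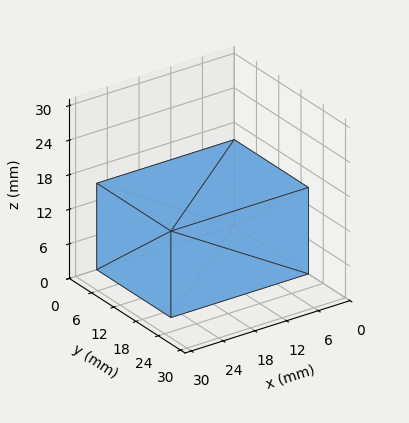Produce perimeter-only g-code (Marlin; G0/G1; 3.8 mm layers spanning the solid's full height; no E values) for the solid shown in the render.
Reading the render: the shape is a rectangular box, roughly 26 × 20 mm footprint and 15 mm tall (dimensions read to the nearest mm from the axis ticks). For the g-code, the solid's height is divided into equal slices at the stated Δz and each level perimeter traced with G1 moves after a G0 lift.

; perimeter-only toolpath
G21 ; units = mm
G90 ; absolute positioning
G28 ; home
; layer 1
G0 Z3.8
G0 X0.0 Y0.0
G1 X26.0 Y0.0
G1 X26.0 Y20.0
G1 X0.0 Y20.0
G1 X0.0 Y0.0
; layer 2
G0 Z7.5
G0 X0.0 Y0.0
G1 X26.0 Y0.0
G1 X26.0 Y20.0
G1 X0.0 Y20.0
G1 X0.0 Y0.0
; layer 3
G0 Z11.2
G0 X0.0 Y0.0
G1 X26.0 Y0.0
G1 X26.0 Y20.0
G1 X0.0 Y20.0
G1 X0.0 Y0.0
; layer 4
G0 Z15.0
G0 X0.0 Y0.0
G1 X26.0 Y0.0
G1 X26.0 Y20.0
G1 X0.0 Y20.0
G1 X0.0 Y0.0
M2 ; end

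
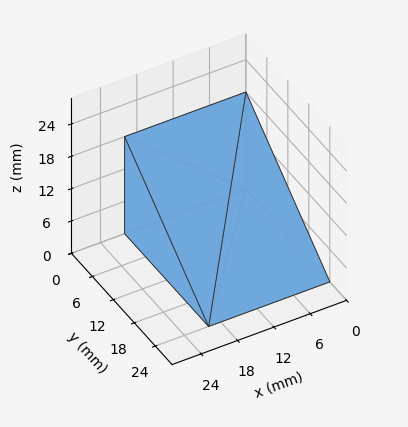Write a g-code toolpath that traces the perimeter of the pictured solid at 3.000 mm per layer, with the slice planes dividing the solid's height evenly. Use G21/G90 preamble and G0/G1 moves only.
Reading the render: the shape is a wedge (ramp): 20 × 24 mm base, rising to 18 mm along the y=0 edge and sloping linearly to z=0 at y=24 (dimensions read to the nearest mm from the axis ticks). For the g-code, the solid's height is divided into equal slices at the stated Δz and each level perimeter traced with G1 moves after a G0 lift.

; perimeter-only toolpath
G21 ; units = mm
G90 ; absolute positioning
G28 ; home
; layer 1
G0 Z3.000
G0 X0.000 Y0.000
G1 X20.000 Y0.000
G1 X20.000 Y20.000
G1 X0.000 Y20.000
G1 X0.000 Y0.000
; layer 2
G0 Z6.000
G0 X0.000 Y0.000
G1 X20.000 Y0.000
G1 X20.000 Y16.000
G1 X0.000 Y16.000
G1 X0.000 Y0.000
; layer 3
G0 Z9.000
G0 X0.000 Y0.000
G1 X20.000 Y0.000
G1 X20.000 Y12.000
G1 X0.000 Y12.000
G1 X0.000 Y0.000
; layer 4
G0 Z12.000
G0 X0.000 Y0.000
G1 X20.000 Y0.000
G1 X20.000 Y8.000
G1 X0.000 Y8.000
G1 X0.000 Y0.000
; layer 5
G0 Z15.000
G0 X0.000 Y0.000
G1 X20.000 Y0.000
G1 X20.000 Y4.000
G1 X0.000 Y4.000
G1 X0.000 Y0.000
M2 ; end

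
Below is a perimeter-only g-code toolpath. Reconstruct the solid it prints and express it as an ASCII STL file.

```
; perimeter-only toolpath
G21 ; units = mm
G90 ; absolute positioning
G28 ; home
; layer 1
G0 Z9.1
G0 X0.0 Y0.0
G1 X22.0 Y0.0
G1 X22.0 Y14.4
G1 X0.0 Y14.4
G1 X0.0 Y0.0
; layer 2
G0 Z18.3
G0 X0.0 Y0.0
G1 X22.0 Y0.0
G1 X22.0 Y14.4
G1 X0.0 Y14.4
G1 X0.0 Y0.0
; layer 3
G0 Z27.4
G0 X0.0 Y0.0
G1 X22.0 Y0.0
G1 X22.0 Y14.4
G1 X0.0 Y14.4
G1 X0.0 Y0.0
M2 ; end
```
solid part
  facet normal 0.0000 0.0000 -1.0000
    outer loop
      vertex 22.0 14.4 0.0
      vertex 22.0 0.0 0.0
      vertex 0.0 0.0 0.0
    endloop
  endfacet
  facet normal 0.0000 0.0000 -1.0000
    outer loop
      vertex 0.0 14.4 0.0
      vertex 22.0 14.4 0.0
      vertex 0.0 0.0 0.0
    endloop
  endfacet
  facet normal 0.0000 0.0000 1.0000
    outer loop
      vertex 0.0 0.0 27.4
      vertex 22.0 0.0 27.4
      vertex 22.0 14.4 27.4
    endloop
  endfacet
  facet normal 0.0000 0.0000 1.0000
    outer loop
      vertex 0.0 0.0 27.4
      vertex 22.0 14.4 27.4
      vertex 0.0 14.4 27.4
    endloop
  endfacet
  facet normal 0.0000 -1.0000 0.0000
    outer loop
      vertex 0.0 0.0 0.0
      vertex 22.0 0.0 0.0
      vertex 22.0 0.0 27.4
    endloop
  endfacet
  facet normal 0.0000 -1.0000 0.0000
    outer loop
      vertex 0.0 0.0 0.0
      vertex 22.0 0.0 27.4
      vertex 0.0 0.0 27.4
    endloop
  endfacet
  facet normal 0.0000 1.0000 0.0000
    outer loop
      vertex 22.0 14.4 27.4
      vertex 22.0 14.4 0.0
      vertex 0.0 14.4 0.0
    endloop
  endfacet
  facet normal 0.0000 1.0000 0.0000
    outer loop
      vertex 0.0 14.4 27.4
      vertex 22.0 14.4 27.4
      vertex 0.0 14.4 0.0
    endloop
  endfacet
  facet normal -1.0000 0.0000 0.0000
    outer loop
      vertex 0.0 14.4 27.4
      vertex 0.0 14.4 0.0
      vertex 0.0 0.0 0.0
    endloop
  endfacet
  facet normal -1.0000 0.0000 0.0000
    outer loop
      vertex 0.0 0.0 27.4
      vertex 0.0 14.4 27.4
      vertex 0.0 0.0 0.0
    endloop
  endfacet
  facet normal 1.0000 0.0000 0.0000
    outer loop
      vertex 22.0 0.0 0.0
      vertex 22.0 14.4 0.0
      vertex 22.0 14.4 27.4
    endloop
  endfacet
  facet normal 1.0000 0.0000 0.0000
    outer loop
      vertex 22.0 0.0 0.0
      vertex 22.0 14.4 27.4
      vertex 22.0 0.0 27.4
    endloop
  endfacet
endsolid part

The G0 Z moves step by Δz≈9.1 mm. Every layer's G1 loop is the same polygon, so the solid is a straight extrusion of it from z=0 to z≈27.4. Closing with flat bottom and top caps and triangulating gives 12 facets — a rectangular box, roughly 22 × 14.4 mm footprint and 27.4 mm tall.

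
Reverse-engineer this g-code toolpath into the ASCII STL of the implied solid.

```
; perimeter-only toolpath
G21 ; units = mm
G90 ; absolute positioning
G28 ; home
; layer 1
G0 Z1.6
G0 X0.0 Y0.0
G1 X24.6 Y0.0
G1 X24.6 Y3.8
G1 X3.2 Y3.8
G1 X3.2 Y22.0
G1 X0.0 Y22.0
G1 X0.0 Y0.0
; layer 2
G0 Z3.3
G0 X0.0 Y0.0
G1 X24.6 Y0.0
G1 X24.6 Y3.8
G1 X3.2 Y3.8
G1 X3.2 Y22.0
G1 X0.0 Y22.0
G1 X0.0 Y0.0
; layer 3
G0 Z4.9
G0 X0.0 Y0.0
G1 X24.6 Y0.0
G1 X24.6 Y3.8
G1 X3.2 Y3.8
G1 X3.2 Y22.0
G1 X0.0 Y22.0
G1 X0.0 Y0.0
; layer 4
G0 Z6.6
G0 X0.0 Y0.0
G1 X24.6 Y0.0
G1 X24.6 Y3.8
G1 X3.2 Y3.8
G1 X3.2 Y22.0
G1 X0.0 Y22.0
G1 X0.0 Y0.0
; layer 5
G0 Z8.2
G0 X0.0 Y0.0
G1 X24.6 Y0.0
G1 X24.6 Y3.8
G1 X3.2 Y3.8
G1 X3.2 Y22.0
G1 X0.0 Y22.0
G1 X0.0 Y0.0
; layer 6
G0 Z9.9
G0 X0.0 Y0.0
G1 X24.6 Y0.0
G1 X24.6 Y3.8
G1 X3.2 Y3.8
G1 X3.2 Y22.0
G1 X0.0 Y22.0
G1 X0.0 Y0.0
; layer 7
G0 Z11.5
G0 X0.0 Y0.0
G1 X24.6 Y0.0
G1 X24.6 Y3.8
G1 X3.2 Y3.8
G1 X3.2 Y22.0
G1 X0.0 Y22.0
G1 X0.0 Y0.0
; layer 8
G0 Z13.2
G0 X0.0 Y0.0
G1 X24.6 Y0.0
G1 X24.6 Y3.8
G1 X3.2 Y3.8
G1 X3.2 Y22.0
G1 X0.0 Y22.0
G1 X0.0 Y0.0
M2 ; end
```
solid part
  facet normal 0.0000 0.0000 -1.0000
    outer loop
      vertex 24.6 3.8 0.0
      vertex 24.6 0.0 0.0
      vertex 0.0 0.0 0.0
    endloop
  endfacet
  facet normal 0.0000 0.0000 -1.0000
    outer loop
      vertex 3.2 3.8 0.0
      vertex 24.6 3.8 0.0
      vertex 0.0 0.0 0.0
    endloop
  endfacet
  facet normal 0.0000 0.0000 -1.0000
    outer loop
      vertex 3.2 22.0 0.0
      vertex 3.2 3.8 0.0
      vertex 0.0 0.0 0.0
    endloop
  endfacet
  facet normal 0.0000 0.0000 -1.0000
    outer loop
      vertex 0.0 22.0 0.0
      vertex 3.2 22.0 0.0
      vertex 0.0 0.0 0.0
    endloop
  endfacet
  facet normal 0.0000 0.0000 1.0000
    outer loop
      vertex 0.0 0.0 13.2
      vertex 24.6 0.0 13.2
      vertex 24.6 3.8 13.2
    endloop
  endfacet
  facet normal 0.0000 0.0000 1.0000
    outer loop
      vertex 0.0 0.0 13.2
      vertex 24.6 3.8 13.2
      vertex 3.2 3.8 13.2
    endloop
  endfacet
  facet normal 0.0000 0.0000 1.0000
    outer loop
      vertex 0.0 0.0 13.2
      vertex 3.2 3.8 13.2
      vertex 3.2 22.0 13.2
    endloop
  endfacet
  facet normal 0.0000 0.0000 1.0000
    outer loop
      vertex 0.0 0.0 13.2
      vertex 3.2 22.0 13.2
      vertex 0.0 22.0 13.2
    endloop
  endfacet
  facet normal 0.0000 -1.0000 0.0000
    outer loop
      vertex 0.0 0.0 0.0
      vertex 24.6 0.0 0.0
      vertex 24.6 0.0 13.2
    endloop
  endfacet
  facet normal 0.0000 -1.0000 0.0000
    outer loop
      vertex 0.0 0.0 0.0
      vertex 24.6 0.0 13.2
      vertex 0.0 0.0 13.2
    endloop
  endfacet
  facet normal 1.0000 0.0000 0.0000
    outer loop
      vertex 24.6 0.0 0.0
      vertex 24.6 3.8 0.0
      vertex 24.6 3.8 13.2
    endloop
  endfacet
  facet normal 1.0000 0.0000 0.0000
    outer loop
      vertex 24.6 0.0 0.0
      vertex 24.6 3.8 13.2
      vertex 24.6 0.0 13.2
    endloop
  endfacet
  facet normal 0.0000 1.0000 0.0000
    outer loop
      vertex 24.6 3.8 0.0
      vertex 3.2 3.8 0.0
      vertex 3.2 3.8 13.2
    endloop
  endfacet
  facet normal 0.0000 1.0000 0.0000
    outer loop
      vertex 24.6 3.8 0.0
      vertex 3.2 3.8 13.2
      vertex 24.6 3.8 13.2
    endloop
  endfacet
  facet normal 1.0000 0.0000 0.0000
    outer loop
      vertex 3.2 3.8 0.0
      vertex 3.2 22.0 0.0
      vertex 3.2 22.0 13.2
    endloop
  endfacet
  facet normal 1.0000 0.0000 0.0000
    outer loop
      vertex 3.2 3.8 0.0
      vertex 3.2 22.0 13.2
      vertex 3.2 3.8 13.2
    endloop
  endfacet
  facet normal 0.0000 1.0000 0.0000
    outer loop
      vertex 3.2 22.0 0.0
      vertex 0.0 22.0 0.0
      vertex 0.0 22.0 13.2
    endloop
  endfacet
  facet normal 0.0000 1.0000 0.0000
    outer loop
      vertex 3.2 22.0 0.0
      vertex 0.0 22.0 13.2
      vertex 3.2 22.0 13.2
    endloop
  endfacet
  facet normal -1.0000 0.0000 0.0000
    outer loop
      vertex 0.0 22.0 0.0
      vertex 0.0 0.0 0.0
      vertex 0.0 0.0 13.2
    endloop
  endfacet
  facet normal -1.0000 0.0000 0.0000
    outer loop
      vertex 0.0 22.0 0.0
      vertex 0.0 0.0 13.2
      vertex 0.0 22.0 13.2
    endloop
  endfacet
endsolid part

The G0 Z moves step by Δz≈1.6 mm. Every layer's G1 loop is the same polygon, so the solid is a straight extrusion of it from z=0 to z≈13.2. Closing with flat bottom and top caps and triangulating gives 20 facets — an L-shaped prism: outer 24.6 × 22 mm, arm thicknesses ≈ 3.8 mm (horizontal) and 3.2 mm (vertical), extruded 13.2 mm in z.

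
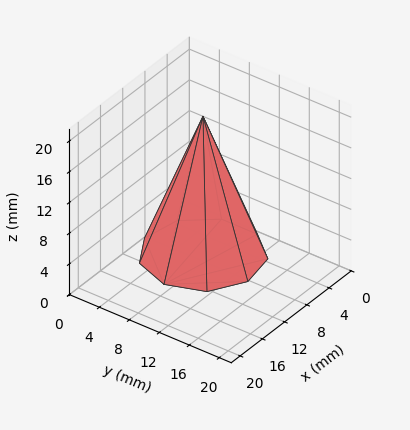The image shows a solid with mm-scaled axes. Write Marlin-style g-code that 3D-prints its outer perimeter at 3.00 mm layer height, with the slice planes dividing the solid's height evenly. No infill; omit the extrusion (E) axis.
Reading the render: the shape is a regular 9-sided pyramid, base circumscribed radius ≈ 7 mm, apex at z ≈ 18 mm (dimensions read to the nearest mm from the axis ticks). For the g-code, the solid's height is divided into equal slices at the stated Δz and each level perimeter traced with G1 moves after a G0 lift.

; perimeter-only toolpath
G21 ; units = mm
G90 ; absolute positioning
G28 ; home
; layer 1
G0 Z3.00
G0 X12.83 Y7.00
G1 X11.47 Y10.75
G1 X8.02 Y12.74
G1 X4.08 Y12.05
G1 X1.52 Y8.99
G1 X1.52 Y5.01
G1 X4.08 Y1.95
G1 X8.02 Y1.26
G1 X11.47 Y3.25
G1 X12.83 Y7.00
; layer 2
G0 Z6.00
G0 X11.67 Y7.00
G1 X10.57 Y10.00
G1 X7.81 Y11.59
G1 X4.67 Y11.04
G1 X2.61 Y8.59
G1 X2.61 Y5.41
G1 X4.67 Y2.96
G1 X7.81 Y2.41
G1 X10.57 Y4.00
G1 X11.67 Y7.00
; layer 3
G0 Z9.00
G0 X10.50 Y7.00
G1 X9.68 Y9.25
G1 X7.61 Y10.45
G1 X5.25 Y10.03
G1 X3.71 Y8.20
G1 X3.71 Y5.80
G1 X5.25 Y3.97
G1 X7.61 Y3.56
G1 X9.68 Y4.75
G1 X10.50 Y7.00
; layer 4
G0 Z12.00
G0 X9.33 Y7.00
G1 X8.79 Y8.50
G1 X7.41 Y9.30
G1 X5.83 Y9.02
G1 X4.81 Y7.80
G1 X4.81 Y6.20
G1 X5.83 Y4.98
G1 X7.41 Y4.70
G1 X8.79 Y5.50
G1 X9.33 Y7.00
; layer 5
G0 Z15.00
G0 X8.17 Y7.00
G1 X7.89 Y7.75
G1 X7.20 Y8.15
G1 X6.42 Y8.01
G1 X5.90 Y7.40
G1 X5.90 Y6.60
G1 X6.42 Y5.99
G1 X7.20 Y5.85
G1 X7.89 Y6.25
G1 X8.17 Y7.00
M2 ; end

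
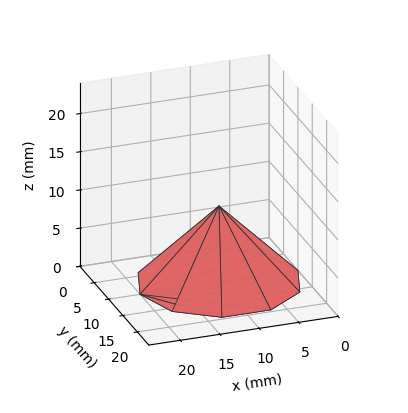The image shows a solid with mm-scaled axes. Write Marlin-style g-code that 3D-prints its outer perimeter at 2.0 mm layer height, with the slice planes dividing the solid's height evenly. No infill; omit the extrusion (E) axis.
Reading the render: the shape is a regular 10-sided pyramid, base circumscribed radius ≈ 10 mm, apex at z ≈ 10 mm (dimensions read to the nearest mm from the axis ticks). For the g-code, the solid's height is divided into equal slices at the stated Δz and each level perimeter traced with G1 moves after a G0 lift.

; perimeter-only toolpath
G21 ; units = mm
G90 ; absolute positioning
G28 ; home
; layer 1
G0 Z2.0
G0 X18.0 Y10.0
G1 X16.5 Y14.7
G1 X12.5 Y17.6
G1 X7.5 Y17.6
G1 X3.5 Y14.7
G1 X2.0 Y10.0
G1 X3.5 Y5.3
G1 X7.5 Y2.4
G1 X12.5 Y2.4
G1 X16.5 Y5.3
G1 X18.0 Y10.0
; layer 2
G0 Z4.0
G0 X16.0 Y10.0
G1 X14.9 Y13.5
G1 X11.9 Y15.7
G1 X8.1 Y15.7
G1 X5.1 Y13.5
G1 X4.0 Y10.0
G1 X5.1 Y6.5
G1 X8.1 Y4.3
G1 X11.9 Y4.3
G1 X14.9 Y6.5
G1 X16.0 Y10.0
; layer 3
G0 Z6.0
G0 X14.0 Y10.0
G1 X13.2 Y12.4
G1 X11.2 Y13.8
G1 X8.8 Y13.8
G1 X6.8 Y12.4
G1 X6.0 Y10.0
G1 X6.8 Y7.6
G1 X8.8 Y6.2
G1 X11.2 Y6.2
G1 X13.2 Y7.6
G1 X14.0 Y10.0
; layer 4
G0 Z8.0
G0 X12.0 Y10.0
G1 X11.6 Y11.2
G1 X10.6 Y11.9
G1 X9.4 Y11.9
G1 X8.4 Y11.2
G1 X8.0 Y10.0
G1 X8.4 Y8.8
G1 X9.4 Y8.1
G1 X10.6 Y8.1
G1 X11.6 Y8.8
G1 X12.0 Y10.0
M2 ; end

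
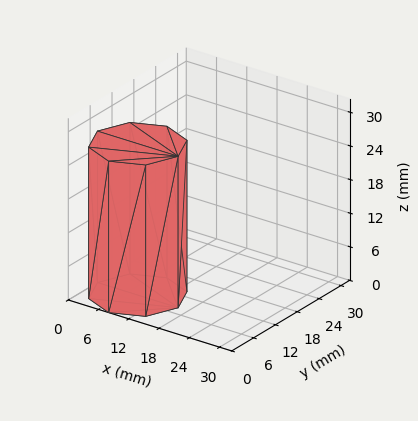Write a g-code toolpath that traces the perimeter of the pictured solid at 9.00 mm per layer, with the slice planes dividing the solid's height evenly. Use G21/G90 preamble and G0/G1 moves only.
Reading the render: the shape is a regular 8-sided prism (a cylinder approximated with 8 flat sides), circumscribed radius ≈ 8 mm, height ≈ 27 mm (dimensions read to the nearest mm from the axis ticks). For the g-code, the solid's height is divided into equal slices at the stated Δz and each level perimeter traced with G1 moves after a G0 lift.

; perimeter-only toolpath
G21 ; units = mm
G90 ; absolute positioning
G28 ; home
; layer 1
G0 Z9.00
G0 X16.00 Y8.00
G1 X13.66 Y13.66
G1 X8.00 Y16.00
G1 X2.34 Y13.66
G1 X0.00 Y8.00
G1 X2.34 Y2.34
G1 X8.00 Y0.00
G1 X13.66 Y2.34
G1 X16.00 Y8.00
; layer 2
G0 Z18.00
G0 X16.00 Y8.00
G1 X13.66 Y13.66
G1 X8.00 Y16.00
G1 X2.34 Y13.66
G1 X0.00 Y8.00
G1 X2.34 Y2.34
G1 X8.00 Y0.00
G1 X13.66 Y2.34
G1 X16.00 Y8.00
; layer 3
G0 Z27.00
G0 X16.00 Y8.00
G1 X13.66 Y13.66
G1 X8.00 Y16.00
G1 X2.34 Y13.66
G1 X0.00 Y8.00
G1 X2.34 Y2.34
G1 X8.00 Y0.00
G1 X13.66 Y2.34
G1 X16.00 Y8.00
M2 ; end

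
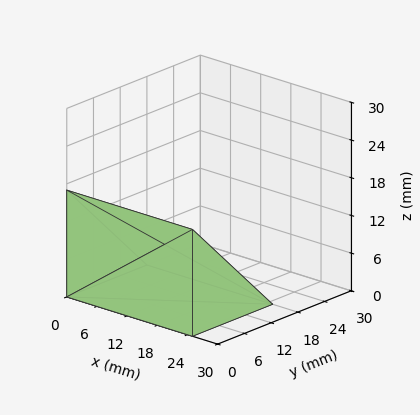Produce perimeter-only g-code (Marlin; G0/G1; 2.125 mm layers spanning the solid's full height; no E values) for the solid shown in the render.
Reading the render: the shape is a wedge (ramp): 25 × 18 mm base, rising to 17 mm along the y=0 edge and sloping linearly to z=0 at y=18 (dimensions read to the nearest mm from the axis ticks). For the g-code, the solid's height is divided into equal slices at the stated Δz and each level perimeter traced with G1 moves after a G0 lift.

; perimeter-only toolpath
G21 ; units = mm
G90 ; absolute positioning
G28 ; home
; layer 1
G0 Z2.125
G0 X0.000 Y0.000
G1 X25.000 Y0.000
G1 X25.000 Y15.750
G1 X0.000 Y15.750
G1 X0.000 Y0.000
; layer 2
G0 Z4.250
G0 X0.000 Y0.000
G1 X25.000 Y0.000
G1 X25.000 Y13.500
G1 X0.000 Y13.500
G1 X0.000 Y0.000
; layer 3
G0 Z6.375
G0 X0.000 Y0.000
G1 X25.000 Y0.000
G1 X25.000 Y11.250
G1 X0.000 Y11.250
G1 X0.000 Y0.000
; layer 4
G0 Z8.500
G0 X0.000 Y0.000
G1 X25.000 Y0.000
G1 X25.000 Y9.000
G1 X0.000 Y9.000
G1 X0.000 Y0.000
; layer 5
G0 Z10.625
G0 X0.000 Y0.000
G1 X25.000 Y0.000
G1 X25.000 Y6.750
G1 X0.000 Y6.750
G1 X0.000 Y0.000
; layer 6
G0 Z12.750
G0 X0.000 Y0.000
G1 X25.000 Y0.000
G1 X25.000 Y4.500
G1 X0.000 Y4.500
G1 X0.000 Y0.000
; layer 7
G0 Z14.875
G0 X0.000 Y0.000
G1 X25.000 Y0.000
G1 X25.000 Y2.250
G1 X0.000 Y2.250
G1 X0.000 Y0.000
M2 ; end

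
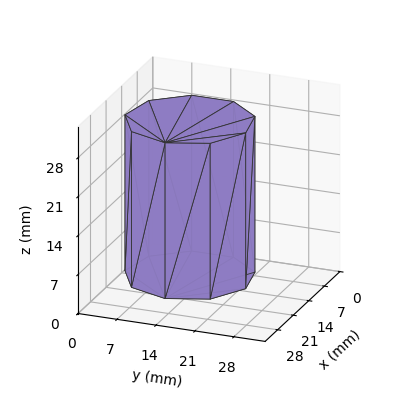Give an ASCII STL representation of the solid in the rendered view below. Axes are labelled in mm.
Reading the render: the shape is a regular 9-sided prism (a cylinder approximated with 9 flat sides), circumscribed radius ≈ 11 mm, height ≈ 28 mm (dimensions read to the nearest mm from the axis ticks). For the STL, each face is triangulated and given an outward normal.

solid part
  facet normal 0.0000 0.0000 -1.0000
    outer loop
      vertex 12.910 21.833 0.000
      vertex 19.426 18.071 0.000
      vertex 22.000 11.000 0.000
    endloop
  endfacet
  facet normal 0.0000 0.0000 -1.0000
    outer loop
      vertex 5.500 20.526 0.000
      vertex 12.910 21.833 0.000
      vertex 22.000 11.000 0.000
    endloop
  endfacet
  facet normal 0.0000 0.0000 -1.0000
    outer loop
      vertex 0.663 14.762 0.000
      vertex 5.500 20.526 0.000
      vertex 22.000 11.000 0.000
    endloop
  endfacet
  facet normal 0.0000 0.0000 -1.0000
    outer loop
      vertex 0.663 7.238 0.000
      vertex 0.663 14.762 0.000
      vertex 22.000 11.000 0.000
    endloop
  endfacet
  facet normal 0.0000 0.0000 -1.0000
    outer loop
      vertex 5.500 1.474 0.000
      vertex 0.663 7.238 0.000
      vertex 22.000 11.000 0.000
    endloop
  endfacet
  facet normal 0.0000 0.0000 -1.0000
    outer loop
      vertex 12.910 0.167 0.000
      vertex 5.500 1.474 0.000
      vertex 22.000 11.000 0.000
    endloop
  endfacet
  facet normal 0.0000 0.0000 -1.0000
    outer loop
      vertex 19.426 3.929 0.000
      vertex 12.910 0.167 0.000
      vertex 22.000 11.000 0.000
    endloop
  endfacet
  facet normal 0.0000 0.0000 1.0000
    outer loop
      vertex 22.000 11.000 28.000
      vertex 19.426 18.071 28.000
      vertex 12.910 21.833 28.000
    endloop
  endfacet
  facet normal 0.0000 0.0000 1.0000
    outer loop
      vertex 22.000 11.000 28.000
      vertex 12.910 21.833 28.000
      vertex 5.500 20.526 28.000
    endloop
  endfacet
  facet normal 0.0000 0.0000 1.0000
    outer loop
      vertex 22.000 11.000 28.000
      vertex 5.500 20.526 28.000
      vertex 0.663 14.762 28.000
    endloop
  endfacet
  facet normal 0.0000 0.0000 1.0000
    outer loop
      vertex 22.000 11.000 28.000
      vertex 0.663 14.762 28.000
      vertex 0.663 7.238 28.000
    endloop
  endfacet
  facet normal 0.0000 0.0000 1.0000
    outer loop
      vertex 22.000 11.000 28.000
      vertex 0.663 7.238 28.000
      vertex 5.500 1.474 28.000
    endloop
  endfacet
  facet normal 0.0000 0.0000 1.0000
    outer loop
      vertex 22.000 11.000 28.000
      vertex 5.500 1.474 28.000
      vertex 12.910 0.167 28.000
    endloop
  endfacet
  facet normal 0.0000 0.0000 1.0000
    outer loop
      vertex 22.000 11.000 28.000
      vertex 12.910 0.167 28.000
      vertex 19.426 3.929 28.000
    endloop
  endfacet
  facet normal 0.9397 0.3421 0.0000
    outer loop
      vertex 22.000 11.000 0.000
      vertex 19.426 18.071 0.000
      vertex 19.426 18.071 28.000
    endloop
  endfacet
  facet normal 0.9397 0.3421 0.0000
    outer loop
      vertex 22.000 11.000 0.000
      vertex 19.426 18.071 28.000
      vertex 22.000 11.000 28.000
    endloop
  endfacet
  facet normal 0.5000 0.8660 0.0000
    outer loop
      vertex 19.426 18.071 0.000
      vertex 12.910 21.833 0.000
      vertex 12.910 21.833 28.000
    endloop
  endfacet
  facet normal 0.5000 0.8660 0.0000
    outer loop
      vertex 19.426 18.071 0.000
      vertex 12.910 21.833 28.000
      vertex 19.426 18.071 28.000
    endloop
  endfacet
  facet normal -0.1737 0.9848 0.0000
    outer loop
      vertex 12.910 21.833 0.000
      vertex 5.500 20.526 0.000
      vertex 5.500 20.526 28.000
    endloop
  endfacet
  facet normal -0.1737 0.9848 0.0000
    outer loop
      vertex 12.910 21.833 0.000
      vertex 5.500 20.526 28.000
      vertex 12.910 21.833 28.000
    endloop
  endfacet
  facet normal -0.7660 0.6428 0.0000
    outer loop
      vertex 5.500 20.526 0.000
      vertex 0.663 14.762 0.000
      vertex 0.663 14.762 28.000
    endloop
  endfacet
  facet normal -0.7660 0.6428 0.0000
    outer loop
      vertex 5.500 20.526 0.000
      vertex 0.663 14.762 28.000
      vertex 5.500 20.526 28.000
    endloop
  endfacet
  facet normal -1.0000 0.0000 0.0000
    outer loop
      vertex 0.663 14.762 0.000
      vertex 0.663 7.238 0.000
      vertex 0.663 7.238 28.000
    endloop
  endfacet
  facet normal -1.0000 0.0000 0.0000
    outer loop
      vertex 0.663 14.762 0.000
      vertex 0.663 7.238 28.000
      vertex 0.663 14.762 28.000
    endloop
  endfacet
  facet normal -0.7660 -0.6428 0.0000
    outer loop
      vertex 0.663 7.238 0.000
      vertex 5.500 1.474 0.000
      vertex 5.500 1.474 28.000
    endloop
  endfacet
  facet normal -0.7660 -0.6428 0.0000
    outer loop
      vertex 0.663 7.238 0.000
      vertex 5.500 1.474 28.000
      vertex 0.663 7.238 28.000
    endloop
  endfacet
  facet normal -0.1737 -0.9848 0.0000
    outer loop
      vertex 5.500 1.474 0.000
      vertex 12.910 0.167 0.000
      vertex 12.910 0.167 28.000
    endloop
  endfacet
  facet normal -0.1737 -0.9848 0.0000
    outer loop
      vertex 5.500 1.474 0.000
      vertex 12.910 0.167 28.000
      vertex 5.500 1.474 28.000
    endloop
  endfacet
  facet normal 0.5000 -0.8660 0.0000
    outer loop
      vertex 12.910 0.167 0.000
      vertex 19.426 3.929 0.000
      vertex 19.426 3.929 28.000
    endloop
  endfacet
  facet normal 0.5000 -0.8660 0.0000
    outer loop
      vertex 12.910 0.167 0.000
      vertex 19.426 3.929 28.000
      vertex 12.910 0.167 28.000
    endloop
  endfacet
  facet normal 0.9397 -0.3421 0.0000
    outer loop
      vertex 19.426 3.929 0.000
      vertex 22.000 11.000 0.000
      vertex 22.000 11.000 28.000
    endloop
  endfacet
  facet normal 0.9397 -0.3421 0.0000
    outer loop
      vertex 19.426 3.929 0.000
      vertex 22.000 11.000 28.000
      vertex 19.426 3.929 28.000
    endloop
  endfacet
endsolid part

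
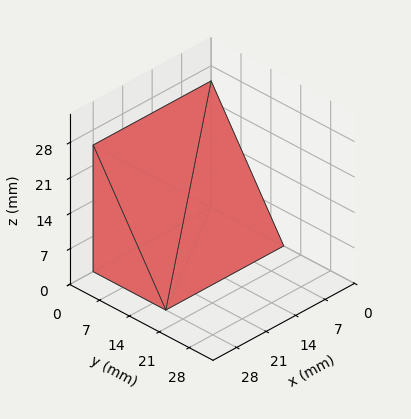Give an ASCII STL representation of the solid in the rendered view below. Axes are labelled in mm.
Reading the render: the shape is a wedge (ramp): 28 × 17 mm base, rising to 25 mm along the y=0 edge and sloping linearly to z=0 at y=17 (dimensions read to the nearest mm from the axis ticks). For the STL, each face is triangulated and given an outward normal.

solid part
  facet normal 0.0000 0.0000 -1.0000
    outer loop
      vertex 28.0 17.0 0.0
      vertex 28.0 0.0 0.0
      vertex 0.0 0.0 0.0
    endloop
  endfacet
  facet normal 0.0000 0.0000 -1.0000
    outer loop
      vertex 0.0 17.0 0.0
      vertex 28.0 17.0 0.0
      vertex 0.0 0.0 0.0
    endloop
  endfacet
  facet normal 0.0000 -1.0000 0.0000
    outer loop
      vertex 0.0 0.0 0.0
      vertex 28.0 0.0 0.0
      vertex 28.0 0.0 25.0
    endloop
  endfacet
  facet normal 0.0000 -1.0000 0.0000
    outer loop
      vertex 0.0 0.0 0.0
      vertex 28.0 0.0 25.0
      vertex 0.0 0.0 25.0
    endloop
  endfacet
  facet normal 0.0000 0.8269 0.5623
    outer loop
      vertex 0.0 0.0 25.0
      vertex 28.0 0.0 25.0
      vertex 28.0 17.0 0.0
    endloop
  endfacet
  facet normal 0.0000 0.8269 0.5623
    outer loop
      vertex 0.0 0.0 25.0
      vertex 28.0 17.0 0.0
      vertex 0.0 17.0 0.0
    endloop
  endfacet
  facet normal -1.0000 0.0000 0.0000
    outer loop
      vertex 0.0 0.0 25.0
      vertex 0.0 17.0 0.0
      vertex 0.0 0.0 0.0
    endloop
  endfacet
  facet normal 1.0000 0.0000 0.0000
    outer loop
      vertex 28.0 0.0 0.0
      vertex 28.0 17.0 0.0
      vertex 28.0 0.0 25.0
    endloop
  endfacet
endsolid part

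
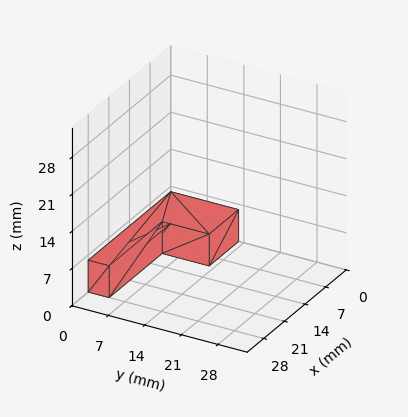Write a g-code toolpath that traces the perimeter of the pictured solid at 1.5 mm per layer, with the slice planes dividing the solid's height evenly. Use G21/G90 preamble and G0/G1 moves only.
Reading the render: the shape is an L-shaped prism: outer 28 × 13 mm, arm thicknesses ≈ 4 mm (horizontal) and 10 mm (vertical), extruded 6 mm in z (dimensions read to the nearest mm from the axis ticks). For the g-code, the solid's height is divided into equal slices at the stated Δz and each level perimeter traced with G1 moves after a G0 lift.

; perimeter-only toolpath
G21 ; units = mm
G90 ; absolute positioning
G28 ; home
; layer 1
G0 Z1.5
G0 X0.0 Y0.0
G1 X28.0 Y0.0
G1 X28.0 Y4.0
G1 X10.0 Y4.0
G1 X10.0 Y13.0
G1 X0.0 Y13.0
G1 X0.0 Y0.0
; layer 2
G0 Z3.0
G0 X0.0 Y0.0
G1 X28.0 Y0.0
G1 X28.0 Y4.0
G1 X10.0 Y4.0
G1 X10.0 Y13.0
G1 X0.0 Y13.0
G1 X0.0 Y0.0
; layer 3
G0 Z4.5
G0 X0.0 Y0.0
G1 X28.0 Y0.0
G1 X28.0 Y4.0
G1 X10.0 Y4.0
G1 X10.0 Y13.0
G1 X0.0 Y13.0
G1 X0.0 Y0.0
; layer 4
G0 Z6.0
G0 X0.0 Y0.0
G1 X28.0 Y0.0
G1 X28.0 Y4.0
G1 X10.0 Y4.0
G1 X10.0 Y13.0
G1 X0.0 Y13.0
G1 X0.0 Y0.0
M2 ; end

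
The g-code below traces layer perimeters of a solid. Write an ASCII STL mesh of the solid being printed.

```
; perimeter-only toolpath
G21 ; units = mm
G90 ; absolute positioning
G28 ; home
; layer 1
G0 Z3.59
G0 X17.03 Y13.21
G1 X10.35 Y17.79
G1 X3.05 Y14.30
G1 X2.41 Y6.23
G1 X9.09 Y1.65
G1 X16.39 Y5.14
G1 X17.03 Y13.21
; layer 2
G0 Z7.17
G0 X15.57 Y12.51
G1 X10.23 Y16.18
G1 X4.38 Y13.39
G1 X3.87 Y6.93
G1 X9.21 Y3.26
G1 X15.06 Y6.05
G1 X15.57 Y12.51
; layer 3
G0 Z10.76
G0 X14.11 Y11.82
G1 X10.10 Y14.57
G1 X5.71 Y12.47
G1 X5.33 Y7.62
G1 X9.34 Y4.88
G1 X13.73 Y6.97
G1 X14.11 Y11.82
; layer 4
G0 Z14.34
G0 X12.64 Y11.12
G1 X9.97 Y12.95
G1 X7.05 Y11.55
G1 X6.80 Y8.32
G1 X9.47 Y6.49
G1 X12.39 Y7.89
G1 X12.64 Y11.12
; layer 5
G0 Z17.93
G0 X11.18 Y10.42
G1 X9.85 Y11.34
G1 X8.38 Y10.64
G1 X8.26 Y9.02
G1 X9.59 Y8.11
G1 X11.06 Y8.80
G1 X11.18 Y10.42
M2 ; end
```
solid part
  facet normal 0.0000 0.0000 -1.0000
    outer loop
      vertex 1.71 15.22 0.00
      vertex 10.48 19.41 0.00
      vertex 18.49 13.91 0.00
    endloop
  endfacet
  facet normal 0.0000 0.0000 -1.0000
    outer loop
      vertex 0.95 5.53 0.00
      vertex 1.71 15.22 0.00
      vertex 18.49 13.91 0.00
    endloop
  endfacet
  facet normal 0.0000 0.0000 -1.0000
    outer loop
      vertex 8.96 0.03 0.00
      vertex 0.95 5.53 0.00
      vertex 18.49 13.91 0.00
    endloop
  endfacet
  facet normal 0.0000 0.0000 -1.0000
    outer loop
      vertex 17.73 4.22 0.00
      vertex 8.96 0.03 0.00
      vertex 18.49 13.91 0.00
    endloop
  endfacet
  facet normal 0.5271 0.7677 0.3645
    outer loop
      vertex 18.49 13.91 0.00
      vertex 10.48 19.41 0.00
      vertex 9.72 9.72 21.51
    endloop
  endfacet
  facet normal -0.4015 0.8403 0.3644
    outer loop
      vertex 10.48 19.41 0.00
      vertex 1.71 15.22 0.00
      vertex 9.72 9.72 21.51
    endloop
  endfacet
  facet normal -0.9284 0.0728 0.3643
    outer loop
      vertex 1.71 15.22 0.00
      vertex 0.95 5.53 0.00
      vertex 9.72 9.72 21.51
    endloop
  endfacet
  facet normal -0.5271 -0.7677 0.3645
    outer loop
      vertex 0.95 5.53 0.00
      vertex 8.96 0.03 0.00
      vertex 9.72 9.72 21.51
    endloop
  endfacet
  facet normal 0.4015 -0.8403 0.3644
    outer loop
      vertex 8.96 0.03 0.00
      vertex 17.73 4.22 0.00
      vertex 9.72 9.72 21.51
    endloop
  endfacet
  facet normal 0.9284 -0.0728 0.3643
    outer loop
      vertex 17.73 4.22 0.00
      vertex 18.49 13.91 0.00
      vertex 9.72 9.72 21.51
    endloop
  endfacet
endsolid part

The G0 Z moves step by Δz≈3.59 mm. The G1 loops shrink linearly with z, so the solid tapers from its base footprint up to z≈21.5. Closing with a flat bottom cap and the tapered top and triangulating gives 10 facets — a regular 6-sided pyramid, base circumscribed radius ≈ 9.72 mm, apex at z ≈ 21.5 mm.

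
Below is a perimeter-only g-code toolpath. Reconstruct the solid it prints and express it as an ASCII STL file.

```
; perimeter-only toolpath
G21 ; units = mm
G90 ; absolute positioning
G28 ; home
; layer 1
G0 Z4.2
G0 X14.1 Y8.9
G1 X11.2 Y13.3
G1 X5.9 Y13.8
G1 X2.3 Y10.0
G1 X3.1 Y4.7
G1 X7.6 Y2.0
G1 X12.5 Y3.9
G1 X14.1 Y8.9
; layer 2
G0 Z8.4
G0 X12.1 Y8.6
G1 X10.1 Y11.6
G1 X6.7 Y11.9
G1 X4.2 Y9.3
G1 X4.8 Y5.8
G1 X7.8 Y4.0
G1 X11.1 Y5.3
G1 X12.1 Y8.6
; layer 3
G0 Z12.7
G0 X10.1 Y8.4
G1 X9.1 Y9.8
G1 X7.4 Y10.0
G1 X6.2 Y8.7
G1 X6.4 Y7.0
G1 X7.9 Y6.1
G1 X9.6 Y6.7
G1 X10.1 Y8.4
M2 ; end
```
solid part
  facet normal 0.0000 0.0000 -1.0000
    outer loop
      vertex 5.2 15.7 0.0
      vertex 12.2 15.1 0.0
      vertex 16.1 9.2 0.0
    endloop
  endfacet
  facet normal 0.0000 0.0000 -1.0000
    outer loop
      vertex 0.4 10.6 0.0
      vertex 5.2 15.7 0.0
      vertex 16.1 9.2 0.0
    endloop
  endfacet
  facet normal 0.0000 0.0000 -1.0000
    outer loop
      vertex 1.4 3.6 0.0
      vertex 0.4 10.6 0.0
      vertex 16.1 9.2 0.0
    endloop
  endfacet
  facet normal 0.0000 0.0000 -1.0000
    outer loop
      vertex 7.4 0.0 0.0
      vertex 1.4 3.6 0.0
      vertex 16.1 9.2 0.0
    endloop
  endfacet
  facet normal 0.0000 0.0000 -1.0000
    outer loop
      vertex 14.0 2.5 0.0
      vertex 7.4 0.0 0.0
      vertex 16.1 9.2 0.0
    endloop
  endfacet
  facet normal 0.7662 0.5064 0.3956
    outer loop
      vertex 16.1 9.2 0.0
      vertex 12.2 15.1 0.0
      vertex 8.1 8.1 16.9
    endloop
  endfacet
  facet normal 0.0784 0.9142 0.3977
    outer loop
      vertex 12.2 15.1 0.0
      vertex 5.2 15.7 0.0
      vertex 8.1 8.1 16.9
    endloop
  endfacet
  facet normal -0.6682 0.6289 0.3975
    outer loop
      vertex 5.2 15.7 0.0
      vertex 0.4 10.6 0.0
      vertex 8.1 8.1 16.9
    endloop
  endfacet
  facet normal -0.9094 -0.1299 0.3951
    outer loop
      vertex 0.4 10.6 0.0
      vertex 1.4 3.6 0.0
      vertex 8.1 8.1 16.9
    endloop
  endfacet
  facet normal -0.4723 -0.7871 0.3968
    outer loop
      vertex 1.4 3.6 0.0
      vertex 7.4 0.0 0.0
      vertex 8.1 8.1 16.9
    endloop
  endfacet
  facet normal 0.3250 -0.8580 0.3978
    outer loop
      vertex 7.4 0.0 0.0
      vertex 14.0 2.5 0.0
      vertex 8.1 8.1 16.9
    endloop
  endfacet
  facet normal 0.8759 -0.2745 0.3968
    outer loop
      vertex 14.0 2.5 0.0
      vertex 16.1 9.2 0.0
      vertex 8.1 8.1 16.9
    endloop
  endfacet
endsolid part

The G0 Z moves step by Δz≈4.2 mm. The G1 loops shrink linearly with z, so the solid tapers from its base footprint up to z≈16.9. Closing with a flat bottom cap and the tapered top and triangulating gives 12 facets — a regular 7-sided pyramid, base circumscribed radius ≈ 8.1 mm, apex at z ≈ 16.9 mm.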